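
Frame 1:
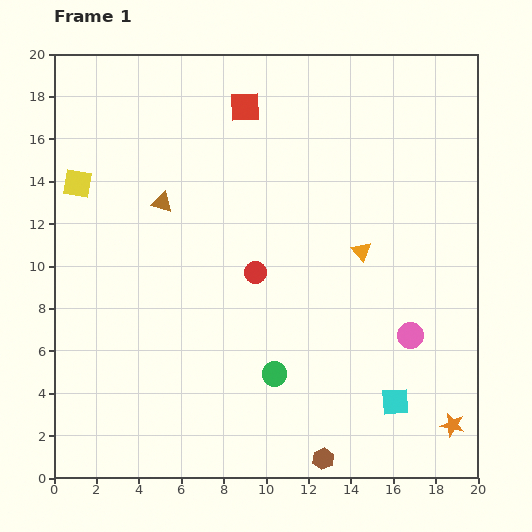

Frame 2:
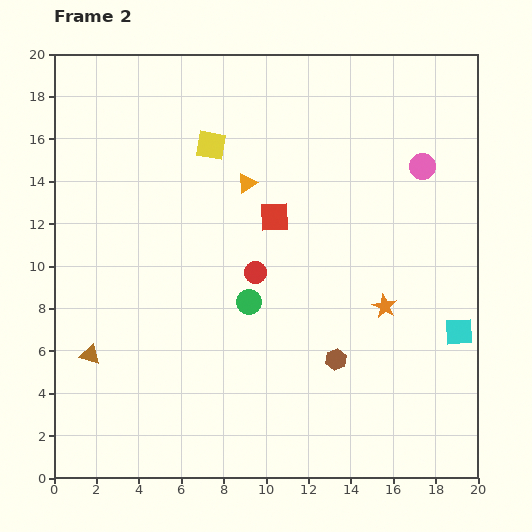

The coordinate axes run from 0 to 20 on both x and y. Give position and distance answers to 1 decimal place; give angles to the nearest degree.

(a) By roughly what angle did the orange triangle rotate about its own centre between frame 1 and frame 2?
38° clockwise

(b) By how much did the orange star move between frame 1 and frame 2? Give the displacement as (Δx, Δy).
(-3.2, 5.6)

The orange star was at (18.8, 2.5) in frame 1 and (15.6, 8.1) in frame 2.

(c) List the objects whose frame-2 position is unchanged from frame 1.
the red circle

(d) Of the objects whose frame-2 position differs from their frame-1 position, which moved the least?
the green circle

(moved 3.6)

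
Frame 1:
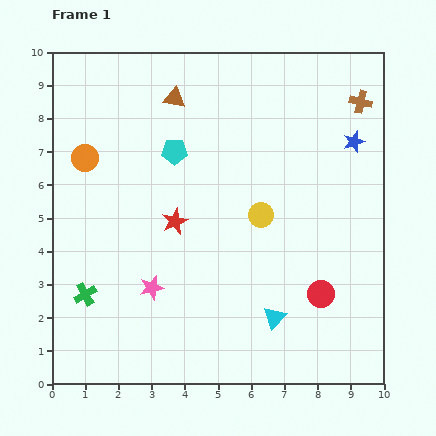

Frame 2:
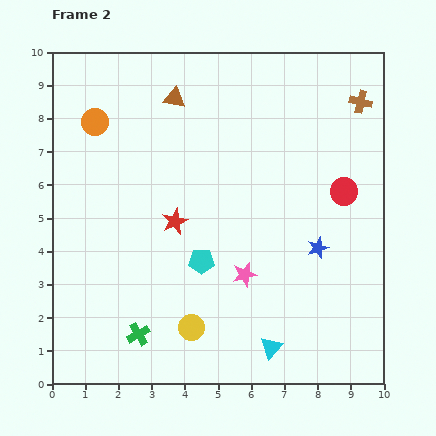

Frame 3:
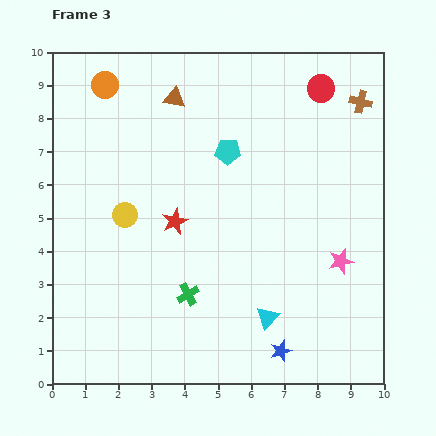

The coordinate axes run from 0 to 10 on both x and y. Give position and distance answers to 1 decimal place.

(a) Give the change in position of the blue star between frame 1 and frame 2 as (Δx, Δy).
(-1.1, -3.2)

The blue star was at (9.1, 7.3) in frame 1 and (8.0, 4.1) in frame 2.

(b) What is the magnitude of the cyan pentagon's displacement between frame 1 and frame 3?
1.6

The cyan pentagon moved from (3.7, 7.0) to (5.3, 7.0), a distance of √(1.6² + 0.0²) ≈ 1.6.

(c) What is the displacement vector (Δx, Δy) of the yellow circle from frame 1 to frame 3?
(-4.1, 0.0)

The yellow circle was at (6.3, 5.1) in frame 1 and (2.2, 5.1) in frame 3.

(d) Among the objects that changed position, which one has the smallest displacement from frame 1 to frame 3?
the cyan triangle

(moved 0.2)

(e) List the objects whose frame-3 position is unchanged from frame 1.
the red star, the brown cross, the brown triangle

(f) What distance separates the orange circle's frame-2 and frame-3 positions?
1.1

The orange circle moved from (1.3, 7.9) to (1.6, 9.0), a distance of √(0.3² + 1.1²) ≈ 1.1.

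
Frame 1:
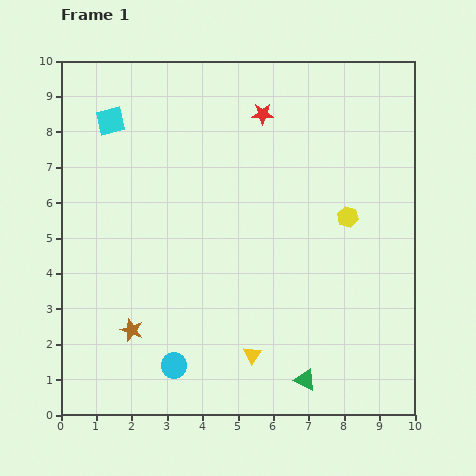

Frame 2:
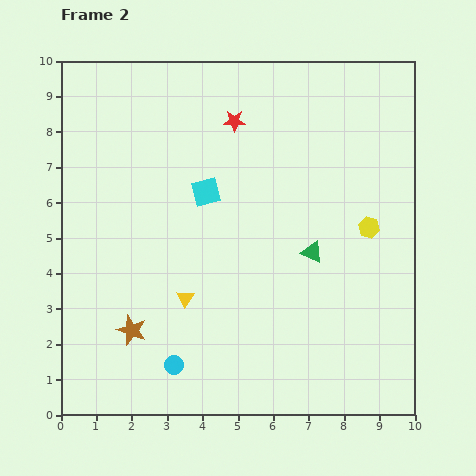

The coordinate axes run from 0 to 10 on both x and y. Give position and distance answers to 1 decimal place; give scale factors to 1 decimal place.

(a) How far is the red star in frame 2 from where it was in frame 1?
0.8

The red star moved from (5.7, 8.5) to (4.9, 8.3), a distance of √(0.8² + 0.2²) ≈ 0.8.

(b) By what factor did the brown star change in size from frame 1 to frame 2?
1.3×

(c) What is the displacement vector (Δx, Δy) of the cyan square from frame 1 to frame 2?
(2.7, -2.0)

The cyan square was at (1.4, 8.3) in frame 1 and (4.1, 6.3) in frame 2.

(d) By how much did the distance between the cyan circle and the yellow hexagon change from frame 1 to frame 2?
+0.2

Distance in frame 1: 6.5. Distance in frame 2: 6.7.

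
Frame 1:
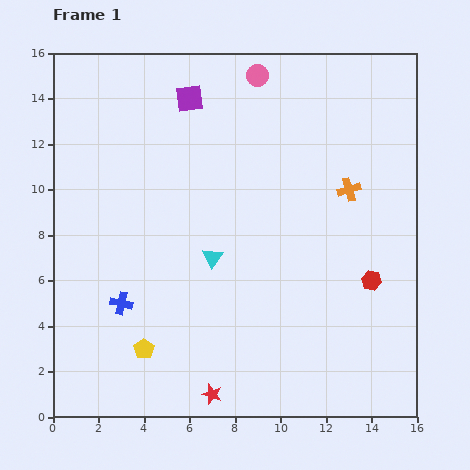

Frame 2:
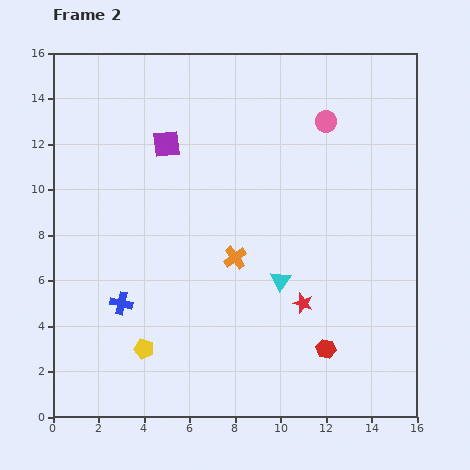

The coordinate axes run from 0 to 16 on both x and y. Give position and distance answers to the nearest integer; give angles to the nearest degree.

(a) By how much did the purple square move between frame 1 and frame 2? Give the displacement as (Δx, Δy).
(-1, -2)

The purple square was at (6, 14) in frame 1 and (5, 12) in frame 2.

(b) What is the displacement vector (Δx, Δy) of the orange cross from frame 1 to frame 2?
(-5, -3)

The orange cross was at (13, 10) in frame 1 and (8, 7) in frame 2.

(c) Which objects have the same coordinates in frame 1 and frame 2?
the blue cross, the yellow pentagon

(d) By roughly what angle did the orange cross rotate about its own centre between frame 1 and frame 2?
20° counter-clockwise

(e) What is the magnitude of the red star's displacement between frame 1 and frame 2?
6

The red star moved from (7, 1) to (11, 5), a distance of √(4² + 4²) ≈ 6.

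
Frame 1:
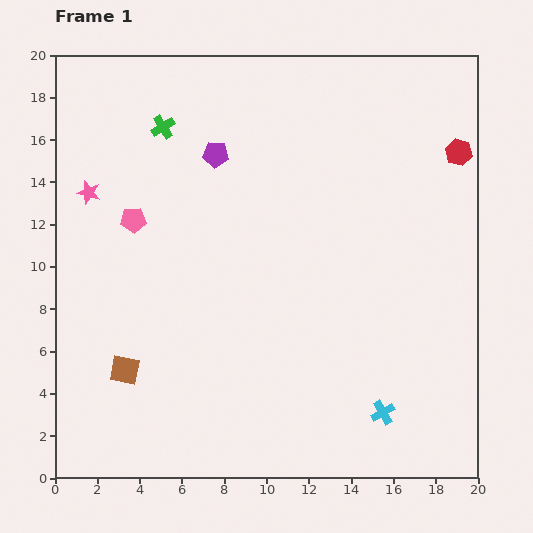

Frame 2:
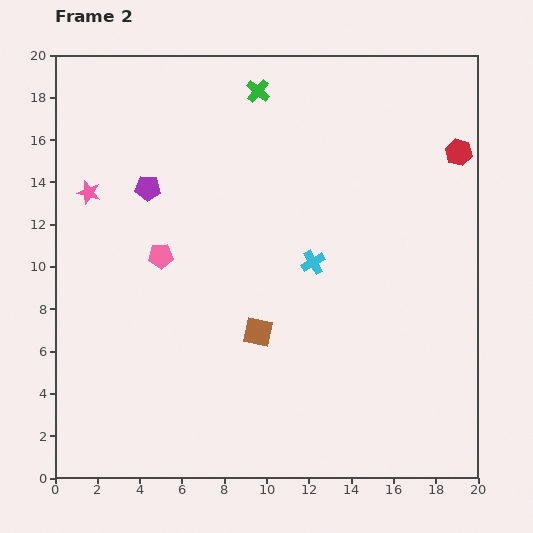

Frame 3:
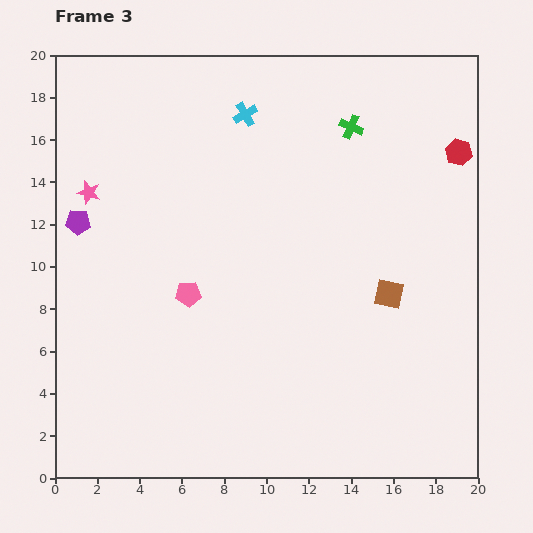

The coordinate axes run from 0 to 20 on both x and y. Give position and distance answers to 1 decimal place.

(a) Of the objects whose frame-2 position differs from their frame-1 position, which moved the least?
the pink pentagon

(moved 2.1)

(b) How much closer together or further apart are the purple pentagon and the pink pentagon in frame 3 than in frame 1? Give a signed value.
+1.2

Distance in frame 1: 5.0. Distance in frame 3: 6.2.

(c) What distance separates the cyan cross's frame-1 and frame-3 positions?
15.5

The cyan cross moved from (15.5, 3.1) to (9.0, 17.2), a distance of √(6.5² + 14.1²) ≈ 15.5.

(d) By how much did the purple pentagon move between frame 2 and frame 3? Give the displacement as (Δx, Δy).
(-3.3, -1.6)

The purple pentagon was at (4.4, 13.7) in frame 2 and (1.1, 12.1) in frame 3.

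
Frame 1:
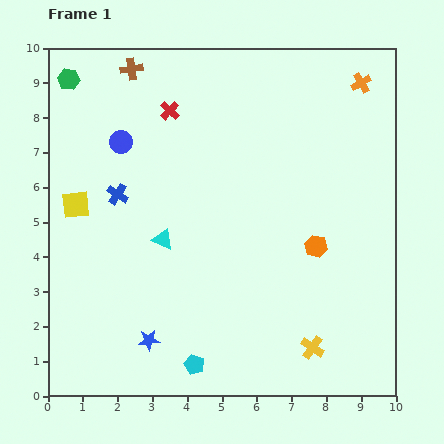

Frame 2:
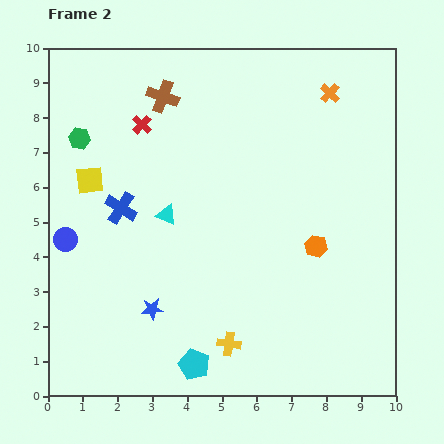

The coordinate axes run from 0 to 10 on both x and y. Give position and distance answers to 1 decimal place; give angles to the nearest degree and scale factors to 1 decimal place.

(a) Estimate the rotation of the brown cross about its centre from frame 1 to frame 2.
28° clockwise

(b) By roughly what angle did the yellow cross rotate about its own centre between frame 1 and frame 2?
26° counter-clockwise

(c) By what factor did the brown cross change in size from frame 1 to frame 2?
1.5×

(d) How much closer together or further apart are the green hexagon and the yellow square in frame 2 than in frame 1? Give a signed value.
-2.4

Distance in frame 1: 3.6. Distance in frame 2: 1.2.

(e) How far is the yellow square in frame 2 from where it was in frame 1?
0.8

The yellow square moved from (0.8, 5.5) to (1.2, 6.2), a distance of √(0.4² + 0.7²) ≈ 0.8.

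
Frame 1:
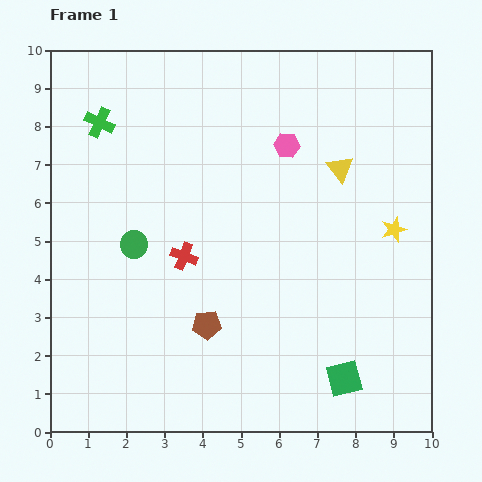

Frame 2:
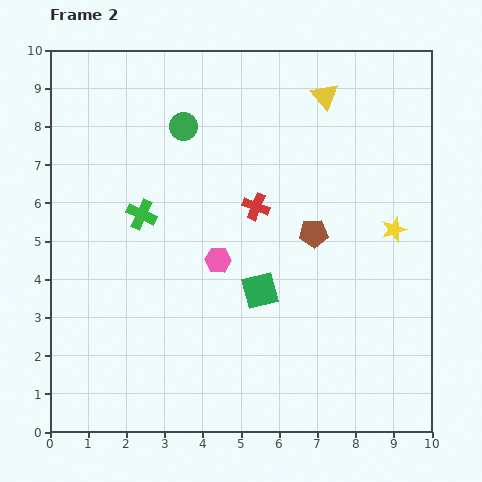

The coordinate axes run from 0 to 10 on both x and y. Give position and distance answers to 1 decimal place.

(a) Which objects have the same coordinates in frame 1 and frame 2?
the yellow star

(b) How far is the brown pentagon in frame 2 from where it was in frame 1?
3.7

The brown pentagon moved from (4.1, 2.8) to (6.9, 5.2), a distance of √(2.8² + 2.4²) ≈ 3.7.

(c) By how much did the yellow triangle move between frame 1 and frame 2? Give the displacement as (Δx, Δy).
(-0.4, 1.9)

The yellow triangle was at (7.6, 6.9) in frame 1 and (7.2, 8.8) in frame 2.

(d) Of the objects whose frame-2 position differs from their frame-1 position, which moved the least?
the yellow triangle

(moved 1.9)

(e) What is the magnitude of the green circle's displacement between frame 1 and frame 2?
3.4

The green circle moved from (2.2, 4.9) to (3.5, 8.0), a distance of √(1.3² + 3.1²) ≈ 3.4.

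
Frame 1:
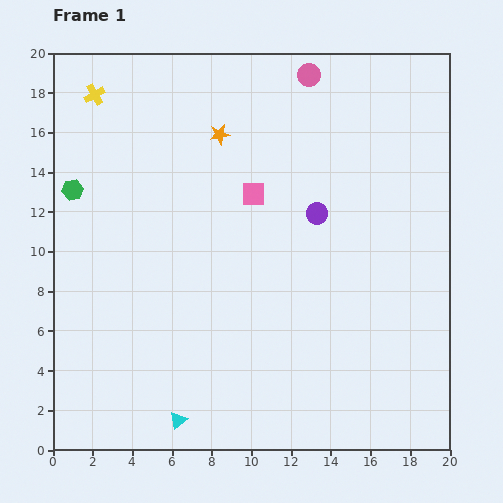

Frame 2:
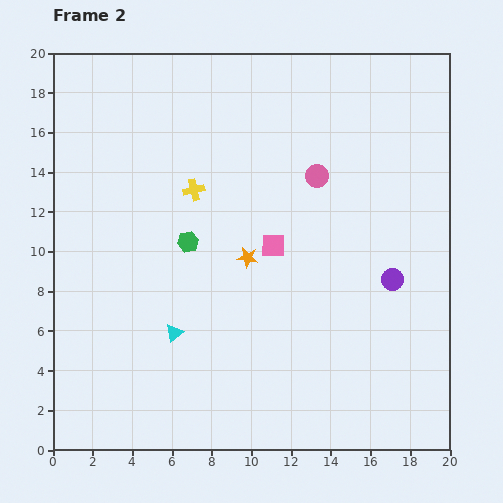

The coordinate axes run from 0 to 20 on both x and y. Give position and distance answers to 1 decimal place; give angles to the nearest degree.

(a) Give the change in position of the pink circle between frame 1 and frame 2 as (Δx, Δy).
(0.4, -5.1)

The pink circle was at (12.9, 18.9) in frame 1 and (13.3, 13.8) in frame 2.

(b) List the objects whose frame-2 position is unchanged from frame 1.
none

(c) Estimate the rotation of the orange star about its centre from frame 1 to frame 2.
18° clockwise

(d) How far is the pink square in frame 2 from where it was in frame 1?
2.8

The pink square moved from (10.1, 12.9) to (11.1, 10.3), a distance of √(1.0² + 2.6²) ≈ 2.8.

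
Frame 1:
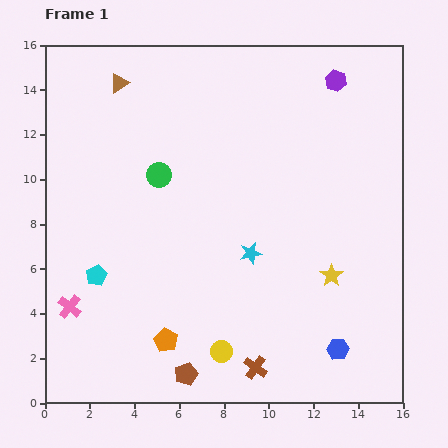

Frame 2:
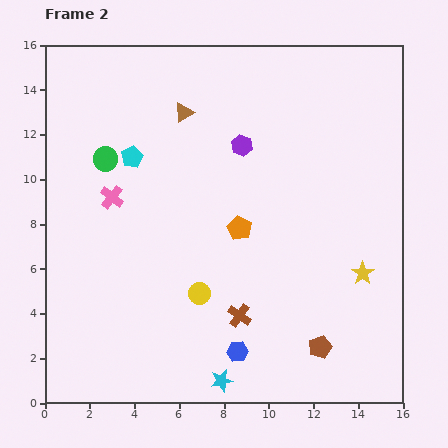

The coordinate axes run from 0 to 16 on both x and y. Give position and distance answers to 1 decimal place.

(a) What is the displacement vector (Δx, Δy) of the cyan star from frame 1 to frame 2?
(-1.3, -5.7)

The cyan star was at (9.2, 6.7) in frame 1 and (7.9, 1.0) in frame 2.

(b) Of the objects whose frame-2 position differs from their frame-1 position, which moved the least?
the yellow star

(moved 1.4)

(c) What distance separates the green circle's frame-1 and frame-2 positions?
2.5

The green circle moved from (5.1, 10.2) to (2.7, 10.9), a distance of √(2.4² + 0.7²) ≈ 2.5.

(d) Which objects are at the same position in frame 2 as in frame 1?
none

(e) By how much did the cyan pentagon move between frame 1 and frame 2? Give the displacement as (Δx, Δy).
(1.6, 5.3)

The cyan pentagon was at (2.3, 5.7) in frame 1 and (3.9, 11.0) in frame 2.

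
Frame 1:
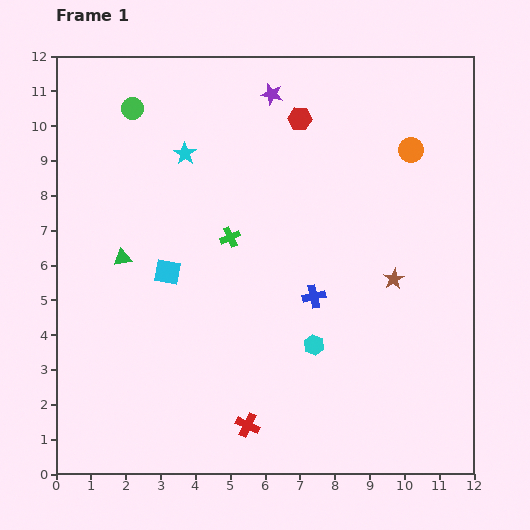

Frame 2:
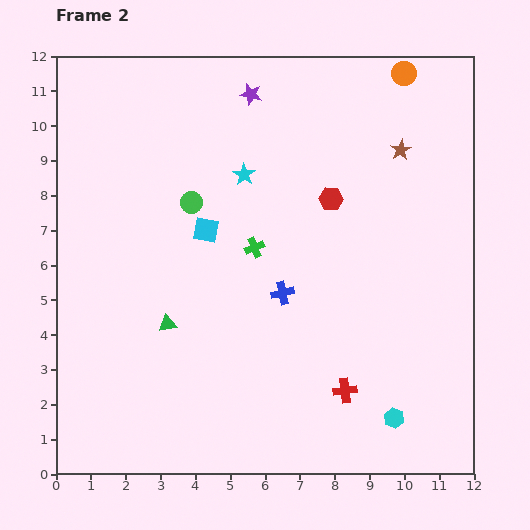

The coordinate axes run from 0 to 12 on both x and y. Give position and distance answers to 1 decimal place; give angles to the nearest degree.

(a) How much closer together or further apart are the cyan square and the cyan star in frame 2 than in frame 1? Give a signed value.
-1.5

Distance in frame 1: 3.4. Distance in frame 2: 1.9.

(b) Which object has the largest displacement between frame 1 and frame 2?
the brown star

(moved 3.7; next 3.2)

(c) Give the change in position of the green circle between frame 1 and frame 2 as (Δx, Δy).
(1.7, -2.7)

The green circle was at (2.2, 10.5) in frame 1 and (3.9, 7.8) in frame 2.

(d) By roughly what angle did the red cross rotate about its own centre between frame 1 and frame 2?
32° counter-clockwise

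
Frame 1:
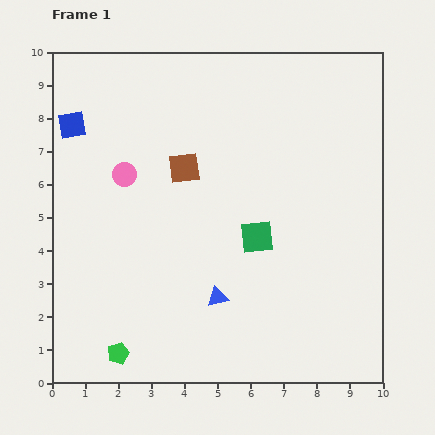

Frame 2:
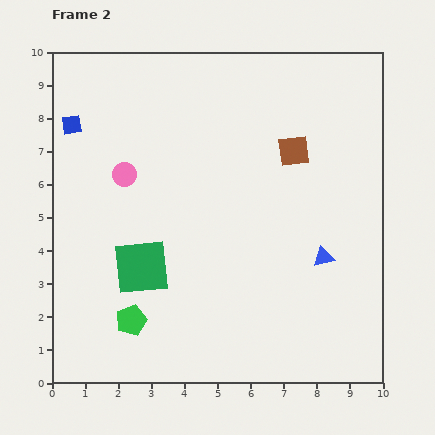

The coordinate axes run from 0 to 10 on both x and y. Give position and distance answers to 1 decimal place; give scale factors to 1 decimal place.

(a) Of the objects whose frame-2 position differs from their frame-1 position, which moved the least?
the green pentagon

(moved 1.1)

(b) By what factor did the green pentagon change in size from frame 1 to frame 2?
1.4×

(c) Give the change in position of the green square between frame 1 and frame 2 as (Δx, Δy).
(-3.5, -0.9)

The green square was at (6.2, 4.4) in frame 1 and (2.7, 3.5) in frame 2.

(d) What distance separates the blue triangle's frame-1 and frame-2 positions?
3.4

The blue triangle moved from (5.0, 2.6) to (8.2, 3.8), a distance of √(3.2² + 1.2²) ≈ 3.4.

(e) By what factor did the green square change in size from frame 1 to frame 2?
1.7×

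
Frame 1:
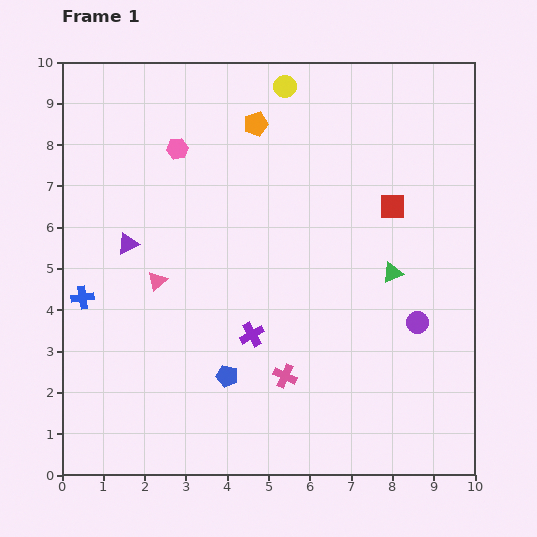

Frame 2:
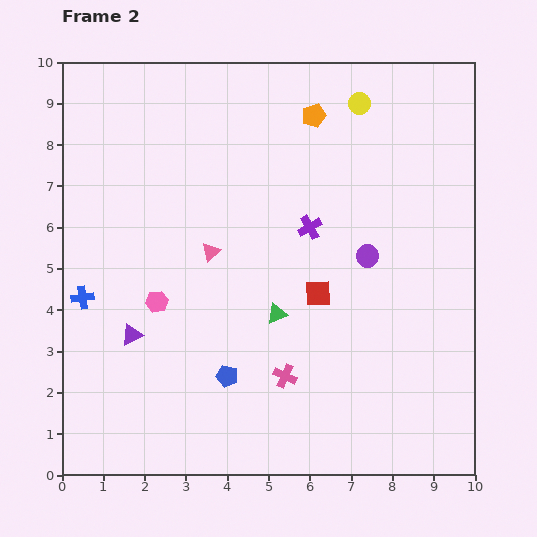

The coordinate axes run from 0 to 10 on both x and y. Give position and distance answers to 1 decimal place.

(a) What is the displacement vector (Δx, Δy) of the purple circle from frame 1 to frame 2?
(-1.2, 1.6)

The purple circle was at (8.6, 3.7) in frame 1 and (7.4, 5.3) in frame 2.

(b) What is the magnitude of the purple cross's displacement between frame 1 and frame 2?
3.0

The purple cross moved from (4.6, 3.4) to (6.0, 6.0), a distance of √(1.4² + 2.6²) ≈ 3.0.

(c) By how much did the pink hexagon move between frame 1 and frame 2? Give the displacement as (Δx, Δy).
(-0.5, -3.7)

The pink hexagon was at (2.8, 7.9) in frame 1 and (2.3, 4.2) in frame 2.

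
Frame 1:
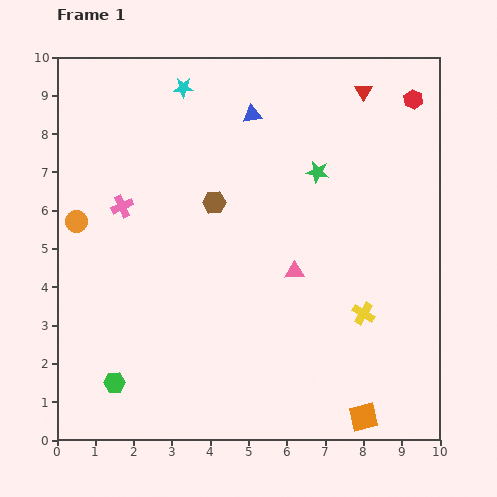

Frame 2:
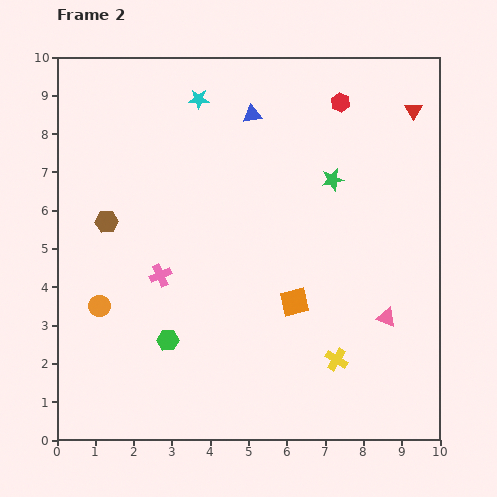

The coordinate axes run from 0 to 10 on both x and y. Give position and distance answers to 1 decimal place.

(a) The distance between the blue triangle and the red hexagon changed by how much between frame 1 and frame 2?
-1.9

Distance in frame 1: 4.2. Distance in frame 2: 2.3.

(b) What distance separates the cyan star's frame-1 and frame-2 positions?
0.5

The cyan star moved from (3.3, 9.2) to (3.7, 8.9), a distance of √(0.4² + 0.3²) ≈ 0.5.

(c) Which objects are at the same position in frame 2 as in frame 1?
the blue triangle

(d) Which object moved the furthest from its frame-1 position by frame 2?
the orange square

(moved 3.5; next 2.8)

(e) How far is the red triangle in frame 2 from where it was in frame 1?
1.4

The red triangle moved from (8.0, 9.1) to (9.3, 8.6), a distance of √(1.3² + 0.5²) ≈ 1.4.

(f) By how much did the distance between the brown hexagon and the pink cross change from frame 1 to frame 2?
-0.4

Distance in frame 1: 2.4. Distance in frame 2: 2.0.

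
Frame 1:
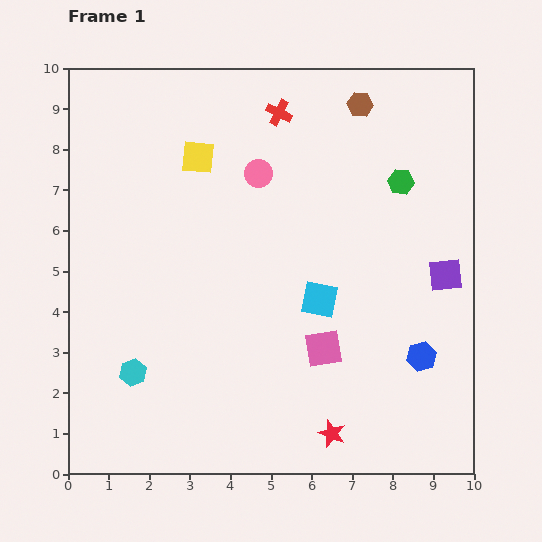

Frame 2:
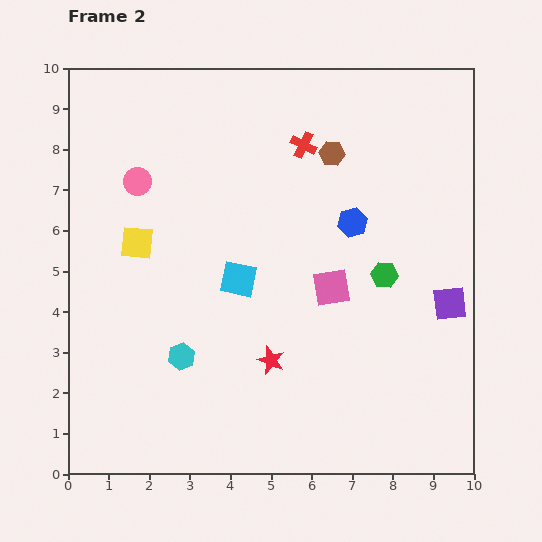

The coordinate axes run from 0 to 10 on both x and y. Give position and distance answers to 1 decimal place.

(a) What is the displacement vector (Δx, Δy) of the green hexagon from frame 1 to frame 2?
(-0.4, -2.3)

The green hexagon was at (8.2, 7.2) in frame 1 and (7.8, 4.9) in frame 2.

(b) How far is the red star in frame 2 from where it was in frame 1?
2.3

The red star moved from (6.5, 1.0) to (5.0, 2.8), a distance of √(1.5² + 1.8²) ≈ 2.3.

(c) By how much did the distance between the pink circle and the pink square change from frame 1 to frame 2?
+0.9

Distance in frame 1: 4.6. Distance in frame 2: 5.5.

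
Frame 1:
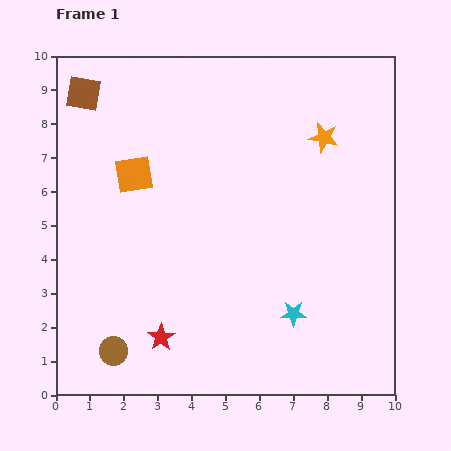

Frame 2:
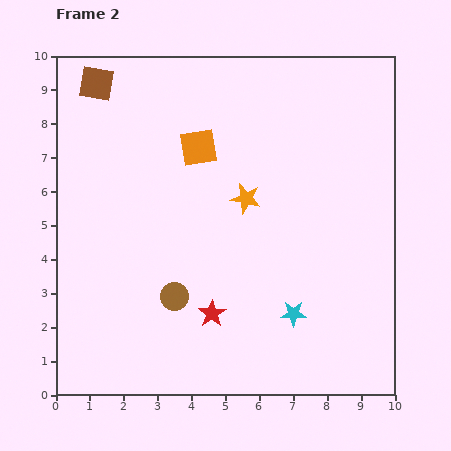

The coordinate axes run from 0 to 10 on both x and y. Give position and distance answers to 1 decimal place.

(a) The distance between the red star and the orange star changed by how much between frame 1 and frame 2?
-4.1

Distance in frame 1: 7.6. Distance in frame 2: 3.5.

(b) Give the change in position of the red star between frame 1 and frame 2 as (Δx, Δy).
(1.5, 0.7)

The red star was at (3.1, 1.7) in frame 1 and (4.6, 2.4) in frame 2.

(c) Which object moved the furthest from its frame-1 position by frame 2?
the orange star

(moved 2.9; next 2.4)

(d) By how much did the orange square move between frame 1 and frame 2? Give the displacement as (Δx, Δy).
(1.9, 0.8)

The orange square was at (2.3, 6.5) in frame 1 and (4.2, 7.3) in frame 2.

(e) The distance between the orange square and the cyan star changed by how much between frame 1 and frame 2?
-0.6

Distance in frame 1: 6.2. Distance in frame 2: 5.6.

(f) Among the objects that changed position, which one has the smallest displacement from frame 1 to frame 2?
the brown square

(moved 0.5)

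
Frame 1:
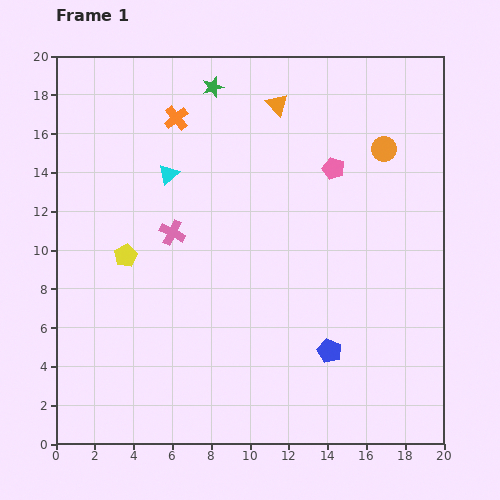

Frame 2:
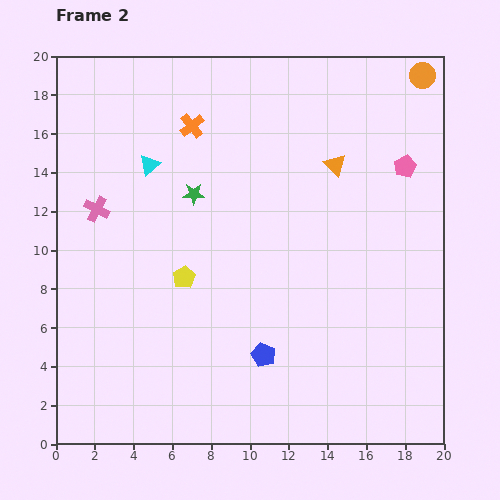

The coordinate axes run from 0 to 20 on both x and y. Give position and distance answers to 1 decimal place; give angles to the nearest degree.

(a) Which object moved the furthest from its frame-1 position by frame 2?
the green star

(moved 5.6; next 4.3)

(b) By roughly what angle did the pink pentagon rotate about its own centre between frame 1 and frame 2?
25° clockwise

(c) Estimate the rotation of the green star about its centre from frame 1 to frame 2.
18° clockwise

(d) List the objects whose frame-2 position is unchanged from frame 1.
none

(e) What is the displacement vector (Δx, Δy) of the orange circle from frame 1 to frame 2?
(2.0, 3.8)

The orange circle was at (16.9, 15.2) in frame 1 and (18.9, 19.0) in frame 2.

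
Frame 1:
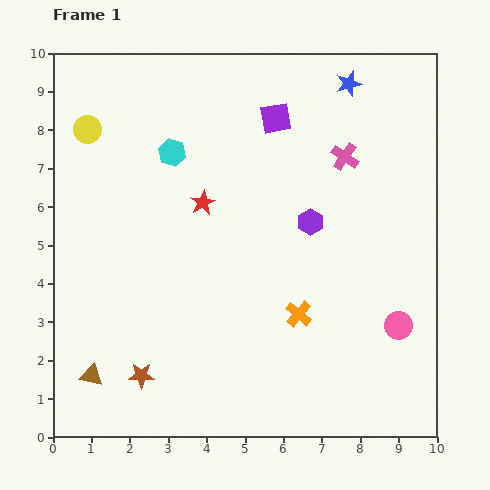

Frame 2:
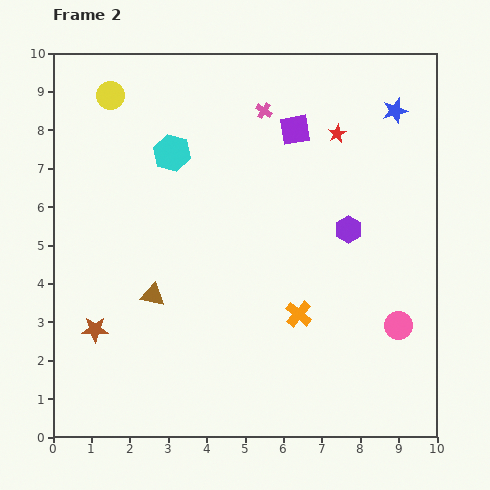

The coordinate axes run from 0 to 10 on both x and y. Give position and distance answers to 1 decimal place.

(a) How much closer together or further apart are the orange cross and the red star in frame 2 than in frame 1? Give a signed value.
+1.0

Distance in frame 1: 3.8. Distance in frame 2: 4.8.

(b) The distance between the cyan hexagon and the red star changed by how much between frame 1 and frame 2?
+2.8

Distance in frame 1: 1.5. Distance in frame 2: 4.3.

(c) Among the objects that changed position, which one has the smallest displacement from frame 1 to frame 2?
the purple square

(moved 0.6)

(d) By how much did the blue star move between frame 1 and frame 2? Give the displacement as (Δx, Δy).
(1.2, -0.7)

The blue star was at (7.7, 9.2) in frame 1 and (8.9, 8.5) in frame 2.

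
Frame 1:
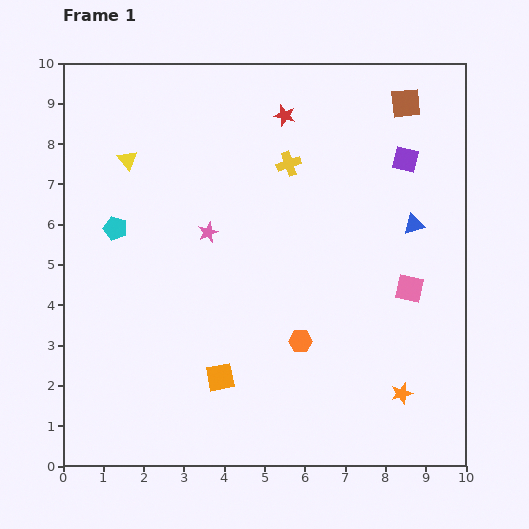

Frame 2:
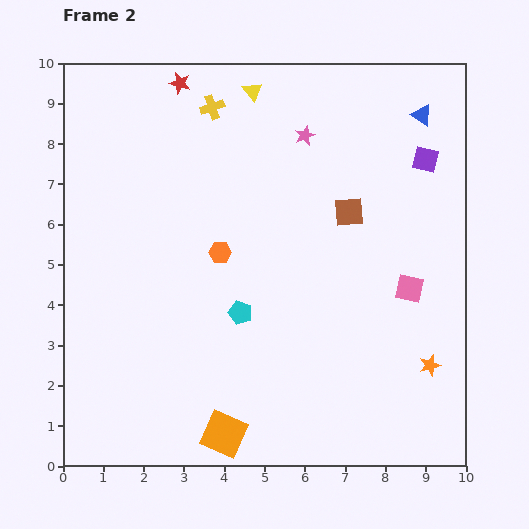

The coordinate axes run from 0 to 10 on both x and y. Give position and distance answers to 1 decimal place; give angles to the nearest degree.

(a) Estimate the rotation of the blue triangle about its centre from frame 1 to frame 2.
50° clockwise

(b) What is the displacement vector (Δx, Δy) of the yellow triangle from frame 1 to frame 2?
(3.1, 1.7)

The yellow triangle was at (1.6, 7.6) in frame 1 and (4.7, 9.3) in frame 2.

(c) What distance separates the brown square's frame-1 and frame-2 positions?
3.0

The brown square moved from (8.5, 9.0) to (7.1, 6.3), a distance of √(1.4² + 2.7²) ≈ 3.0.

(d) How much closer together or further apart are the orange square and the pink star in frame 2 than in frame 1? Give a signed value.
+4.1

Distance in frame 1: 3.6. Distance in frame 2: 7.7.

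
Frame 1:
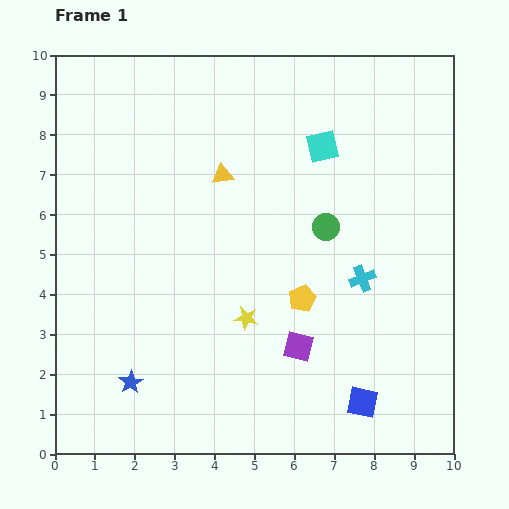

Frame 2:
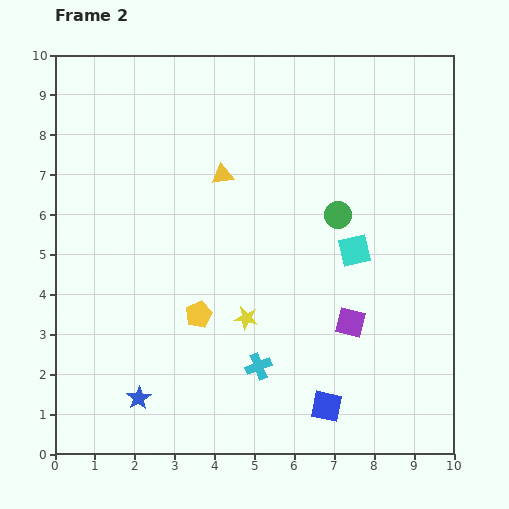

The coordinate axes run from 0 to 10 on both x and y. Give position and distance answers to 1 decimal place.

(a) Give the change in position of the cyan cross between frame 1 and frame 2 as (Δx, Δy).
(-2.6, -2.2)

The cyan cross was at (7.7, 4.4) in frame 1 and (5.1, 2.2) in frame 2.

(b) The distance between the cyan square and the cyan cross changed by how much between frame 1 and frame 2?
+0.4

Distance in frame 1: 3.4. Distance in frame 2: 3.8.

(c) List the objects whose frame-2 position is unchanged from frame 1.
the yellow triangle, the yellow star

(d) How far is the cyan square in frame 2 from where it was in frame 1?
2.7

The cyan square moved from (6.7, 7.7) to (7.5, 5.1), a distance of √(0.8² + 2.6²) ≈ 2.7.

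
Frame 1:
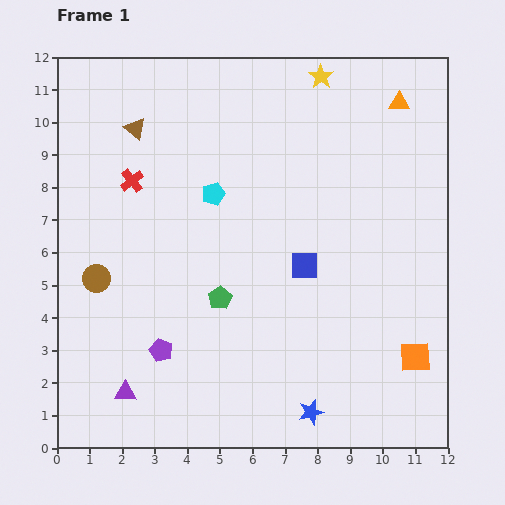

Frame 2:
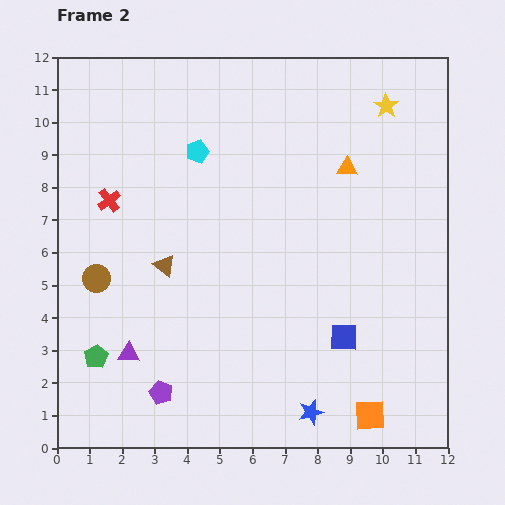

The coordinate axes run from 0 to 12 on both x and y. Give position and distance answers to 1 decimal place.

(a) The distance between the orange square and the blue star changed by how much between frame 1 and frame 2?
-1.8

Distance in frame 1: 3.6. Distance in frame 2: 1.8.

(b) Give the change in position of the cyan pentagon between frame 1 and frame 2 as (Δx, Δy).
(-0.5, 1.3)

The cyan pentagon was at (4.8, 7.8) in frame 1 and (4.3, 9.1) in frame 2.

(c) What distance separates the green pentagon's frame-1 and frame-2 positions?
4.2

The green pentagon moved from (5.0, 4.6) to (1.2, 2.8), a distance of √(3.8² + 1.8²) ≈ 4.2.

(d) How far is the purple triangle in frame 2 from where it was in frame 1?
1.2

The purple triangle moved from (2.1, 1.7) to (2.2, 2.9), a distance of √(0.1² + 1.2²) ≈ 1.2.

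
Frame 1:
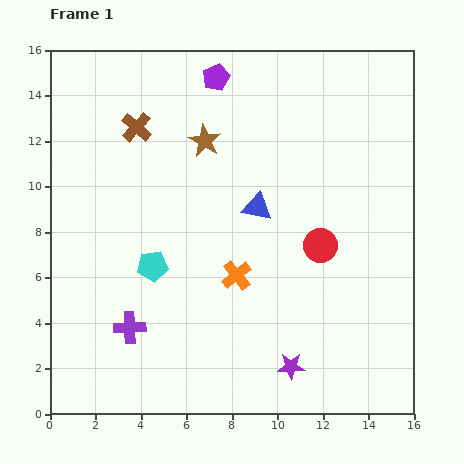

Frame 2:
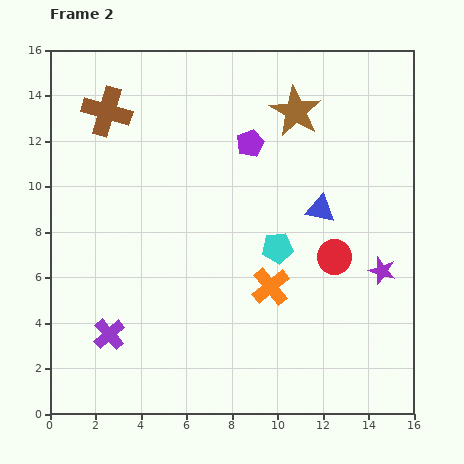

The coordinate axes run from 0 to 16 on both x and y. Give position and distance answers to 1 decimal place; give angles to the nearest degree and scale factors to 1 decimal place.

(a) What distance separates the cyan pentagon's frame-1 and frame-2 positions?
5.6

The cyan pentagon moved from (4.5, 6.5) to (10.0, 7.3), a distance of √(5.5² + 0.8²) ≈ 5.6.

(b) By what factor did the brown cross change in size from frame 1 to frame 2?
1.6×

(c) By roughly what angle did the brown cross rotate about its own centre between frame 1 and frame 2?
25° counter-clockwise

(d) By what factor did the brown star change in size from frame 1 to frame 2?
1.6×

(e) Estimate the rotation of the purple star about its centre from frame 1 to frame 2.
19° clockwise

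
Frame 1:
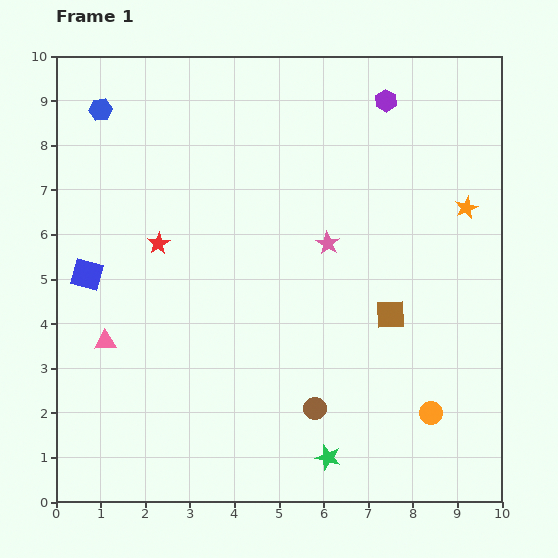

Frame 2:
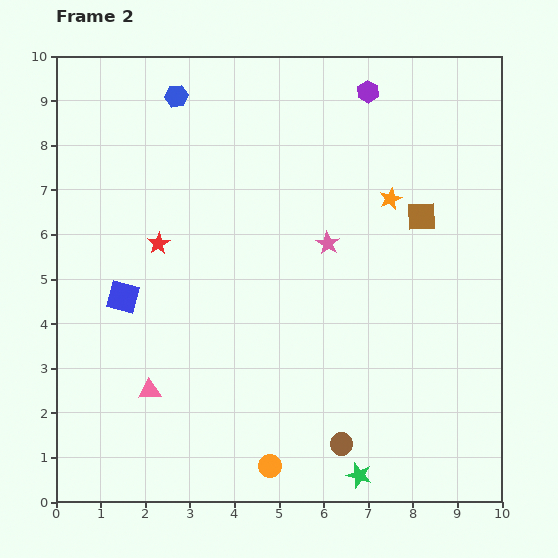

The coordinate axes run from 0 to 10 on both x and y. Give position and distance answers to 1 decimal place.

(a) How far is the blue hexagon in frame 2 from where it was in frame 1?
1.7

The blue hexagon moved from (1.0, 8.8) to (2.7, 9.1), a distance of √(1.7² + 0.3²) ≈ 1.7.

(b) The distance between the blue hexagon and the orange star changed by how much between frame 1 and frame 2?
-3.2

Distance in frame 1: 8.5. Distance in frame 2: 5.3.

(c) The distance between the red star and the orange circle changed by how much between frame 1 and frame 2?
-1.6

Distance in frame 1: 7.2. Distance in frame 2: 5.6.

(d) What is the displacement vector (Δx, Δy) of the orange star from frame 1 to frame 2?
(-1.7, 0.2)

The orange star was at (9.2, 6.6) in frame 1 and (7.5, 6.8) in frame 2.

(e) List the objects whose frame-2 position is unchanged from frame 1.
the pink star, the red star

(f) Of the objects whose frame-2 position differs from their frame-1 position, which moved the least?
the purple hexagon

(moved 0.4)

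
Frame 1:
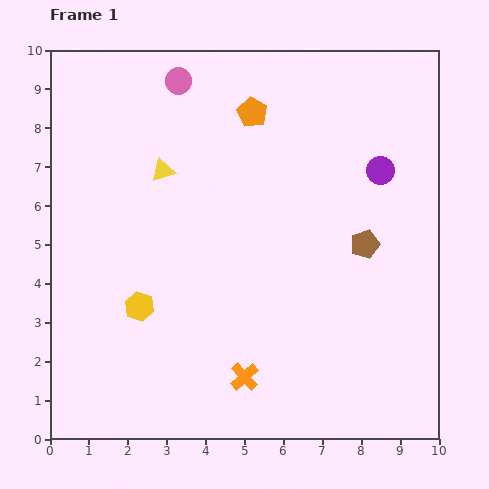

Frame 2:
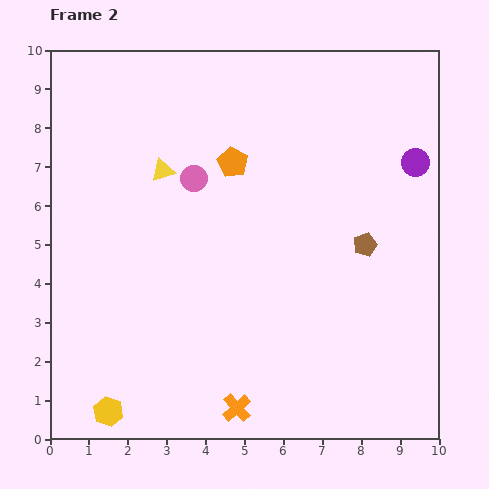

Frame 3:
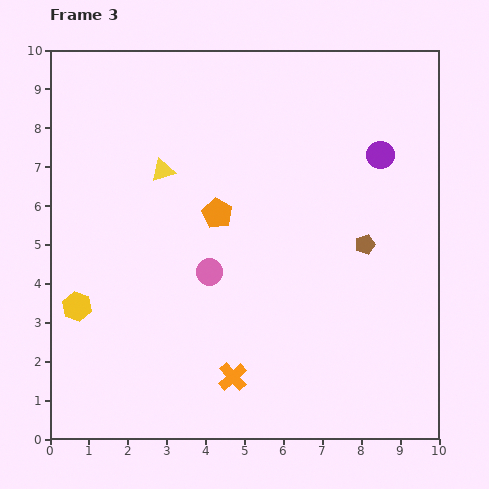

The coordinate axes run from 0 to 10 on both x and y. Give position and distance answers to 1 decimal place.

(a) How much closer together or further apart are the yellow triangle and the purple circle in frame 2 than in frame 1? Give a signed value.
+0.9

Distance in frame 1: 5.6. Distance in frame 2: 6.5.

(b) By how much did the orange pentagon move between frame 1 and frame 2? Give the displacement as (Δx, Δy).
(-0.5, -1.3)

The orange pentagon was at (5.2, 8.4) in frame 1 and (4.7, 7.1) in frame 2.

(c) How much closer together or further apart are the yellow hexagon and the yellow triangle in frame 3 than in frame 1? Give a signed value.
+0.5

Distance in frame 1: 3.6. Distance in frame 3: 4.1.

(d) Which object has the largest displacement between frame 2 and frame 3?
the yellow hexagon

(moved 2.8; next 2.4)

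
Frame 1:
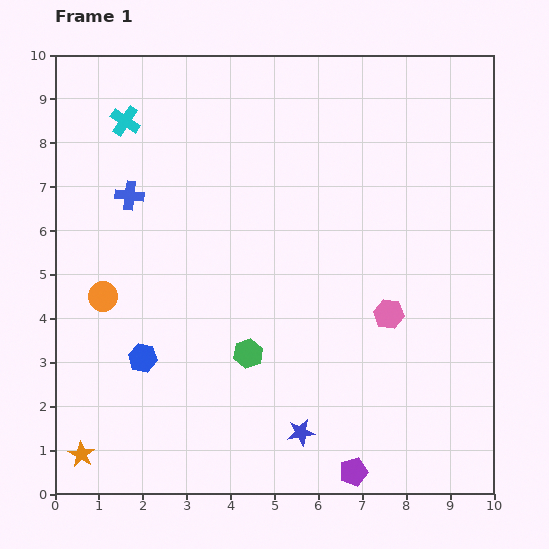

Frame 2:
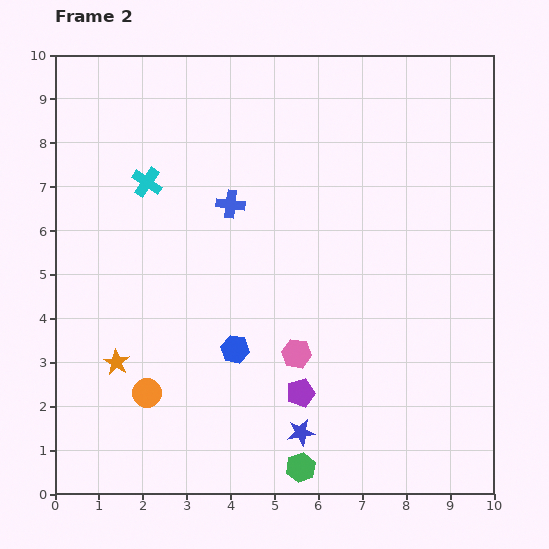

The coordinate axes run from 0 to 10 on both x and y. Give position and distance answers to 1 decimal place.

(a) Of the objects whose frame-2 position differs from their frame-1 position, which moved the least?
the cyan cross

(moved 1.5)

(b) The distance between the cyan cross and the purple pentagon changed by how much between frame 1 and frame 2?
-3.6

Distance in frame 1: 9.5. Distance in frame 2: 5.9.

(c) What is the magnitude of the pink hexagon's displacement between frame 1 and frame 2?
2.3

The pink hexagon moved from (7.6, 4.1) to (5.5, 3.2), a distance of √(2.1² + 0.9²) ≈ 2.3.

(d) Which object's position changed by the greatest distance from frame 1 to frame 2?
the green hexagon

(moved 2.9; next 2.4)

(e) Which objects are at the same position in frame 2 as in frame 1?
the blue star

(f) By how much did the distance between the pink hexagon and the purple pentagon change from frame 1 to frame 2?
-2.8

Distance in frame 1: 3.7. Distance in frame 2: 0.9.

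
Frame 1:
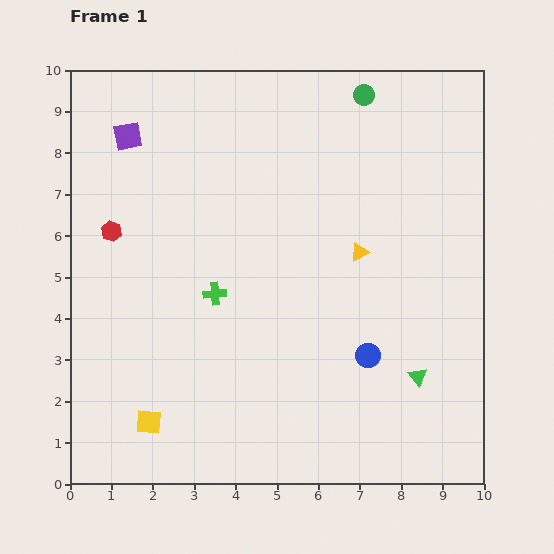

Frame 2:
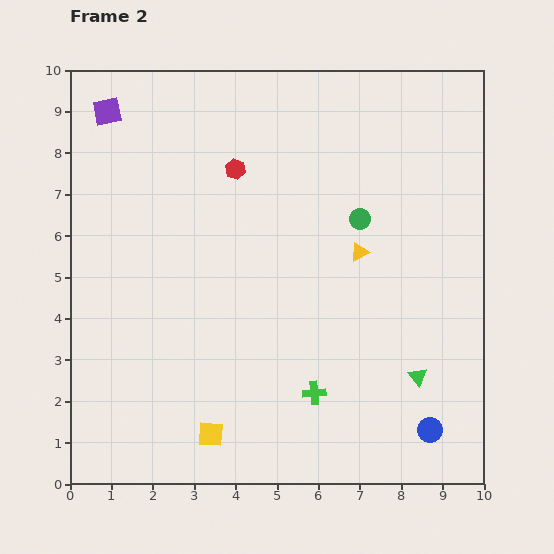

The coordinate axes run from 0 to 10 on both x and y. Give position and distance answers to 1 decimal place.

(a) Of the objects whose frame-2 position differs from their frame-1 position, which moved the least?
the purple square

(moved 0.8)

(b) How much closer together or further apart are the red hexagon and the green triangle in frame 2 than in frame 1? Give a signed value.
-1.5

Distance in frame 1: 8.2. Distance in frame 2: 6.7.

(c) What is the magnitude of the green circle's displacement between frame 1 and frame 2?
3.0

The green circle moved from (7.1, 9.4) to (7.0, 6.4), a distance of √(0.1² + 3.0²) ≈ 3.0.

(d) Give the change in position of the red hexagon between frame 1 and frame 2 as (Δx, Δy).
(3.0, 1.5)

The red hexagon was at (1.0, 6.1) in frame 1 and (4.0, 7.6) in frame 2.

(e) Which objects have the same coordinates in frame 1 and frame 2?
the green triangle, the yellow triangle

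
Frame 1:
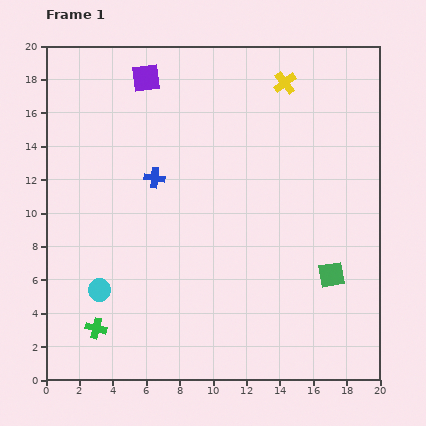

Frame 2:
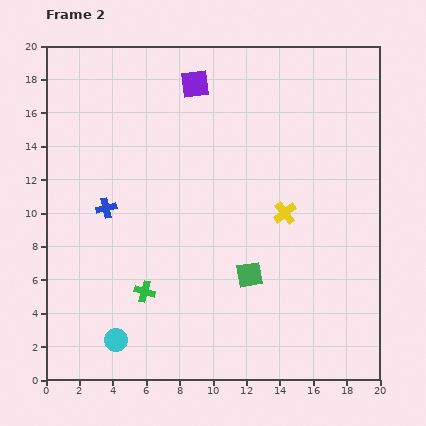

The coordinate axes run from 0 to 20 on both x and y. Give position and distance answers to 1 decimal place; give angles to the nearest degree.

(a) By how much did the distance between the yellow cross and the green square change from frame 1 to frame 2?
-7.5

Distance in frame 1: 11.8. Distance in frame 2: 4.3.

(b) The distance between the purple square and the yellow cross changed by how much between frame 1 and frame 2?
+1.1

Distance in frame 1: 8.3. Distance in frame 2: 9.4.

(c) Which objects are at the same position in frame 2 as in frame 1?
none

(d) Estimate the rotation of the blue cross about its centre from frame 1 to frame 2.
20° counter-clockwise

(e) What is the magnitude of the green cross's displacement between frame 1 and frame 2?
3.6

The green cross moved from (3.0, 3.1) to (5.9, 5.3), a distance of √(2.9² + 2.2²) ≈ 3.6.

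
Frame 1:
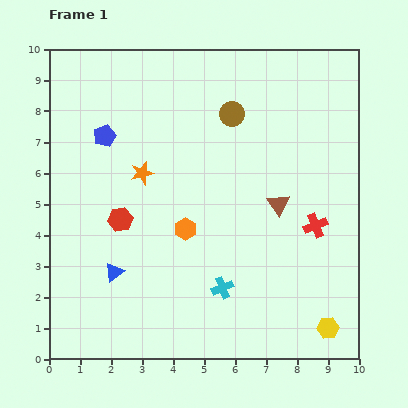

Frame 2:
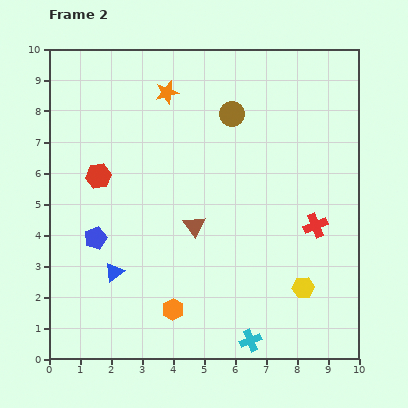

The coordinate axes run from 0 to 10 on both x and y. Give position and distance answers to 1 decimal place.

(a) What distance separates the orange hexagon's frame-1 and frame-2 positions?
2.6

The orange hexagon moved from (4.4, 4.2) to (4.0, 1.6), a distance of √(0.4² + 2.6²) ≈ 2.6.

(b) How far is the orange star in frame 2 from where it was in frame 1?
2.7

The orange star moved from (3.0, 6.0) to (3.8, 8.6), a distance of √(0.8² + 2.6²) ≈ 2.7.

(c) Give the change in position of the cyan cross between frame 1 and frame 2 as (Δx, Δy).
(0.9, -1.7)

The cyan cross was at (5.6, 2.3) in frame 1 and (6.5, 0.6) in frame 2.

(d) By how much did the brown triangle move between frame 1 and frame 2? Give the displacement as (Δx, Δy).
(-2.7, -0.7)

The brown triangle was at (7.4, 5.0) in frame 1 and (4.7, 4.3) in frame 2.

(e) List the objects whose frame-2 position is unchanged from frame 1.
the blue triangle, the brown circle, the red cross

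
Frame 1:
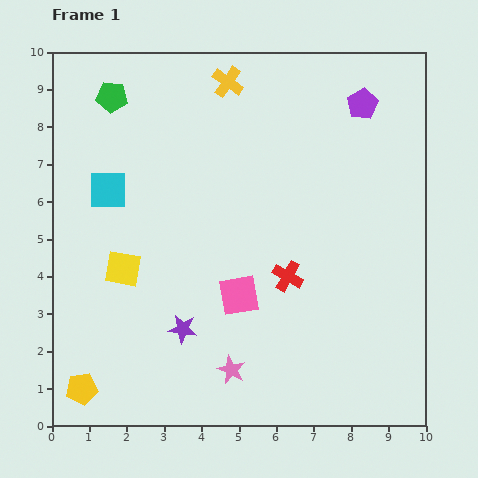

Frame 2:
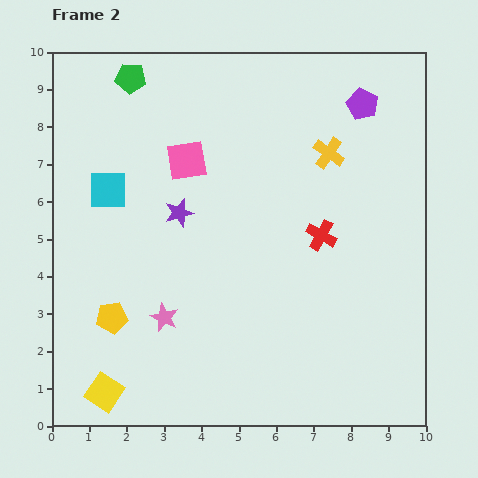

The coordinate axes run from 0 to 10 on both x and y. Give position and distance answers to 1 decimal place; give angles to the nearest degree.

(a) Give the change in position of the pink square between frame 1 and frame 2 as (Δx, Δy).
(-1.4, 3.6)

The pink square was at (5.0, 3.5) in frame 1 and (3.6, 7.1) in frame 2.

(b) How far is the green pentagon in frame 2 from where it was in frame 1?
0.7

The green pentagon moved from (1.6, 8.8) to (2.1, 9.3), a distance of √(0.5² + 0.5²) ≈ 0.7.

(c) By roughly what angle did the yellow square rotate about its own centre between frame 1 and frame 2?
23° clockwise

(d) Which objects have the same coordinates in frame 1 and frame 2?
the purple pentagon, the cyan square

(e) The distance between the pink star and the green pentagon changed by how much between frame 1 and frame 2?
-1.5

Distance in frame 1: 8.0. Distance in frame 2: 6.5.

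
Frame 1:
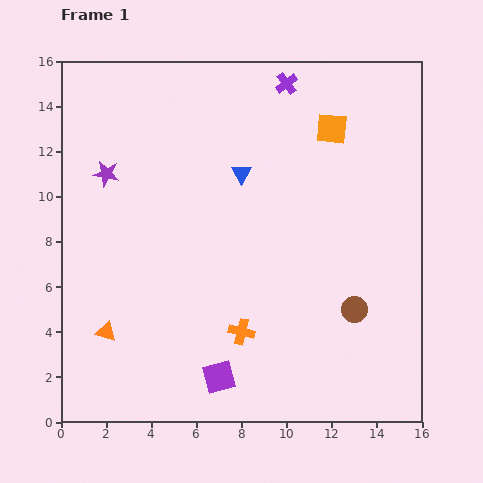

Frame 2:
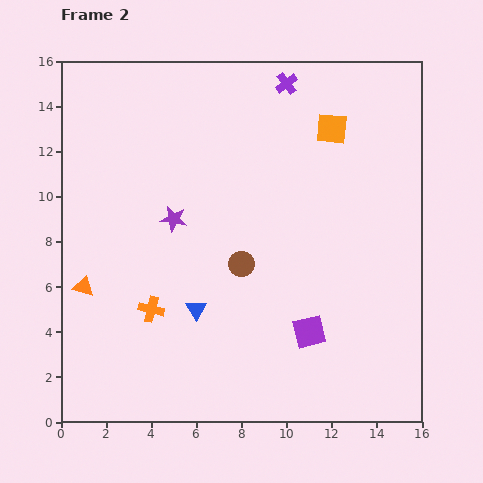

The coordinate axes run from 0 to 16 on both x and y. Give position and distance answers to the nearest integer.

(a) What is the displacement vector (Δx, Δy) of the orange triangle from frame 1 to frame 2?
(-1, 2)

The orange triangle was at (2, 4) in frame 1 and (1, 6) in frame 2.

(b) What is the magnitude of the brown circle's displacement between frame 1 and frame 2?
5

The brown circle moved from (13, 5) to (8, 7), a distance of √(5² + 2²) ≈ 5.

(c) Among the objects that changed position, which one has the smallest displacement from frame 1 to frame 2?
the orange triangle

(moved 2)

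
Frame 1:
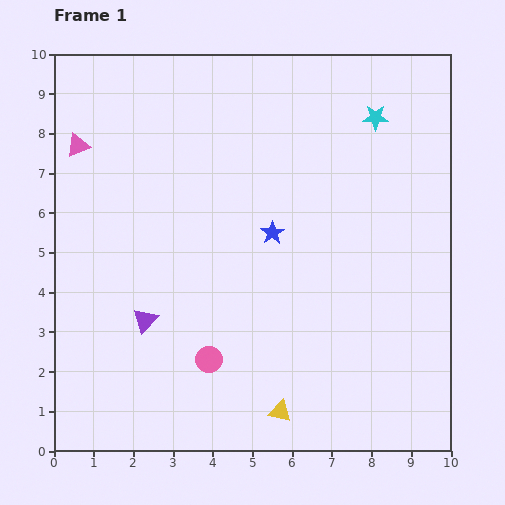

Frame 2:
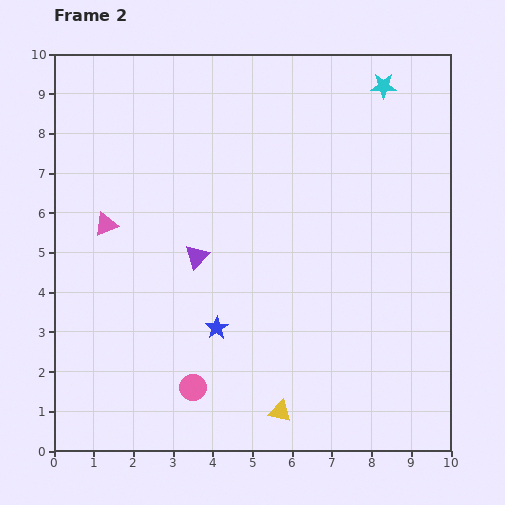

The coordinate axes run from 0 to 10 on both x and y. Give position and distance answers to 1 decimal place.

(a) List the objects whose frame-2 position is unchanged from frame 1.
the yellow triangle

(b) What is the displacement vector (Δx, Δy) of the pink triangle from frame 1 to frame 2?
(0.7, -2.0)

The pink triangle was at (0.6, 7.7) in frame 1 and (1.3, 5.7) in frame 2.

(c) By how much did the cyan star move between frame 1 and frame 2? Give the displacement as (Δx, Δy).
(0.2, 0.8)

The cyan star was at (8.1, 8.4) in frame 1 and (8.3, 9.2) in frame 2.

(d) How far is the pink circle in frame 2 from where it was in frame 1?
0.8

The pink circle moved from (3.9, 2.3) to (3.5, 1.6), a distance of √(0.4² + 0.7²) ≈ 0.8.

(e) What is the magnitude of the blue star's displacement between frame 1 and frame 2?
2.8

The blue star moved from (5.5, 5.5) to (4.1, 3.1), a distance of √(1.4² + 2.4²) ≈ 2.8.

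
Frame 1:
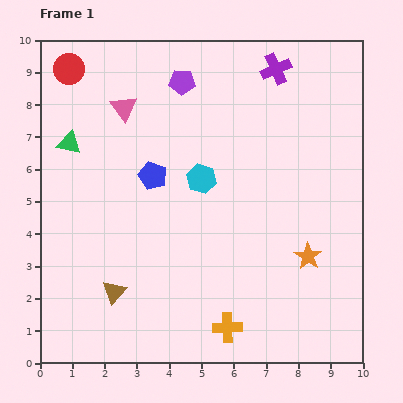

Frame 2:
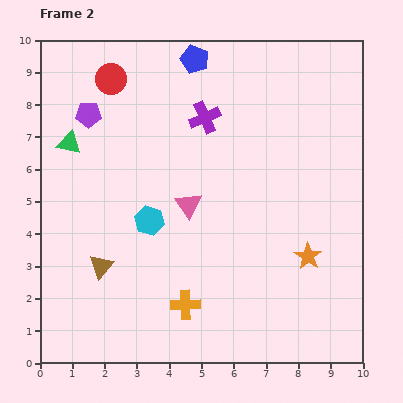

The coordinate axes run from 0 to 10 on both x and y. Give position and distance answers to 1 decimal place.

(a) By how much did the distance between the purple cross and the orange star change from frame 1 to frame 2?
-0.5

Distance in frame 1: 5.9. Distance in frame 2: 5.4.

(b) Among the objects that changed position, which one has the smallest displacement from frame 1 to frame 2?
the brown triangle

(moved 0.9)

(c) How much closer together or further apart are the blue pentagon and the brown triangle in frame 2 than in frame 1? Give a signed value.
+3.2

Distance in frame 1: 3.8. Distance in frame 2: 7.0.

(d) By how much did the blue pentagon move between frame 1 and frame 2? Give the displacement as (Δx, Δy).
(1.3, 3.6)

The blue pentagon was at (3.5, 5.8) in frame 1 and (4.8, 9.4) in frame 2.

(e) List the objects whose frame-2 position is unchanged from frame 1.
the green triangle, the orange star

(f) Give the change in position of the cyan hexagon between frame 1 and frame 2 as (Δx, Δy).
(-1.6, -1.3)

The cyan hexagon was at (5.0, 5.7) in frame 1 and (3.4, 4.4) in frame 2.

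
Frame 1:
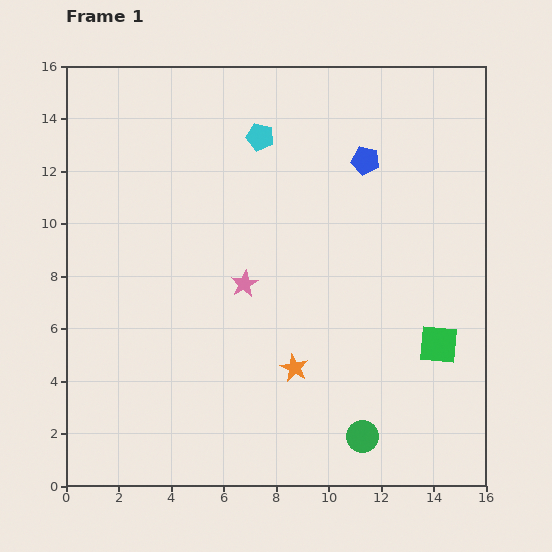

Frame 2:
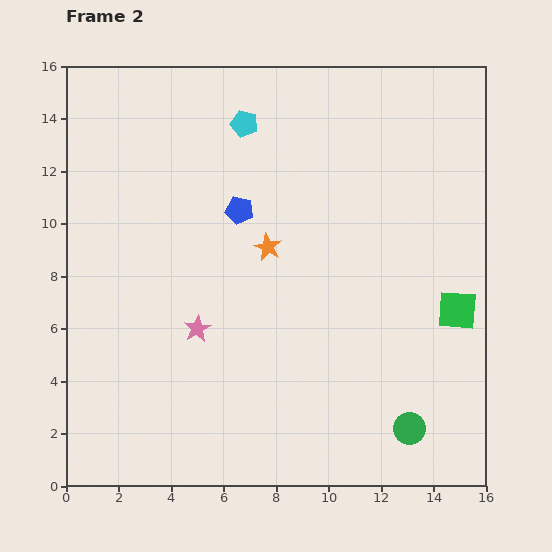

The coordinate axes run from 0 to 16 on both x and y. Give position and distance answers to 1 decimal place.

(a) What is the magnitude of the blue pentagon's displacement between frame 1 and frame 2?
5.2

The blue pentagon moved from (11.4, 12.4) to (6.6, 10.5), a distance of √(4.8² + 1.9²) ≈ 5.2.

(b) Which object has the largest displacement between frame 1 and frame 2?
the blue pentagon

(moved 5.2; next 4.7)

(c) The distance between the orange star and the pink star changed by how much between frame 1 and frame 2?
+0.4

Distance in frame 1: 3.7. Distance in frame 2: 4.1.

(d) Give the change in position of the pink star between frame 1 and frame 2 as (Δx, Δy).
(-1.8, -1.7)

The pink star was at (6.8, 7.7) in frame 1 and (5.0, 6.0) in frame 2.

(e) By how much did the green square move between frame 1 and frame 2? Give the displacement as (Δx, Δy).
(0.7, 1.3)

The green square was at (14.2, 5.4) in frame 1 and (14.9, 6.7) in frame 2.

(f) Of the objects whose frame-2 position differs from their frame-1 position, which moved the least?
the cyan pentagon

(moved 0.8)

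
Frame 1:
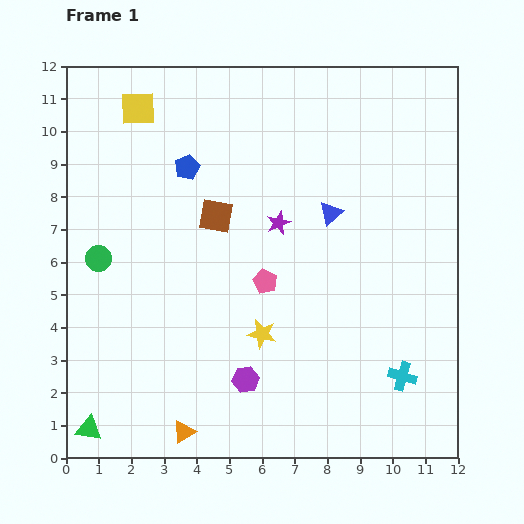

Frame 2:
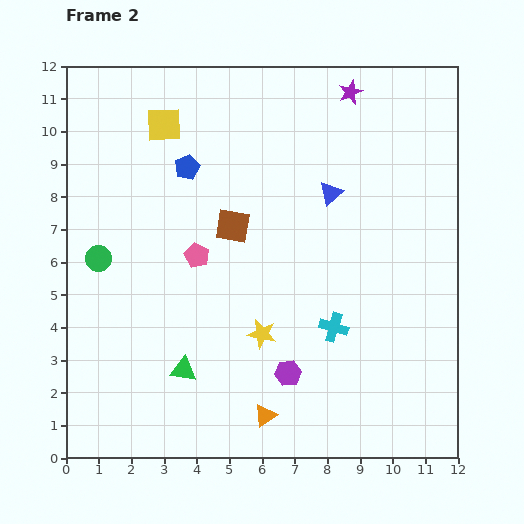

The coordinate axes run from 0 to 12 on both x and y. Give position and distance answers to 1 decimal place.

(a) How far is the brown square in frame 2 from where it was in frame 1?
0.6

The brown square moved from (4.6, 7.4) to (5.1, 7.1), a distance of √(0.5² + 0.3²) ≈ 0.6.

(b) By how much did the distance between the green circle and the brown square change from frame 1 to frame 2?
+0.4

Distance in frame 1: 3.8. Distance in frame 2: 4.2.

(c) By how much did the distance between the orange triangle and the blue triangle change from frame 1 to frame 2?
-1.0

Distance in frame 1: 8.1. Distance in frame 2: 7.1.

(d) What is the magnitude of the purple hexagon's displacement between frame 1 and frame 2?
1.3

The purple hexagon moved from (5.5, 2.4) to (6.8, 2.6), a distance of √(1.3² + 0.2²) ≈ 1.3.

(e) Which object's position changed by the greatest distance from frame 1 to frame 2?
the purple star

(moved 4.6; next 3.4)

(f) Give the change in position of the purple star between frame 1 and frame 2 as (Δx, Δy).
(2.2, 4.0)

The purple star was at (6.5, 7.2) in frame 1 and (8.7, 11.2) in frame 2.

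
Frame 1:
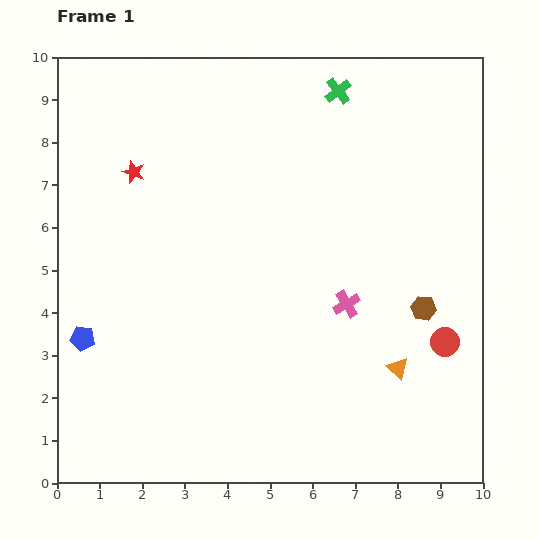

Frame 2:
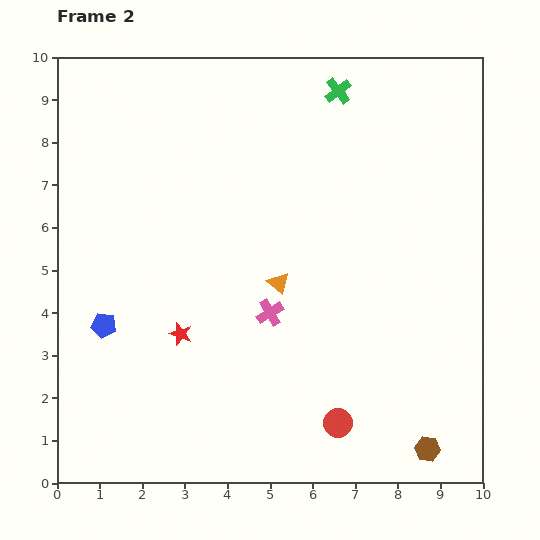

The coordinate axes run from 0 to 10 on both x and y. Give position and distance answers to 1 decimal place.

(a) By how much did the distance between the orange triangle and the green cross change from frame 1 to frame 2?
-1.9

Distance in frame 1: 6.6. Distance in frame 2: 4.7.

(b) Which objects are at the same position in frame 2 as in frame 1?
the green cross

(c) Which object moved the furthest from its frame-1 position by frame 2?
the red star

(moved 4.0; next 3.4)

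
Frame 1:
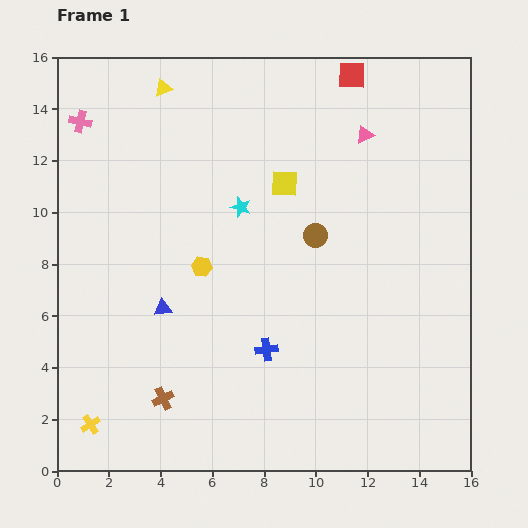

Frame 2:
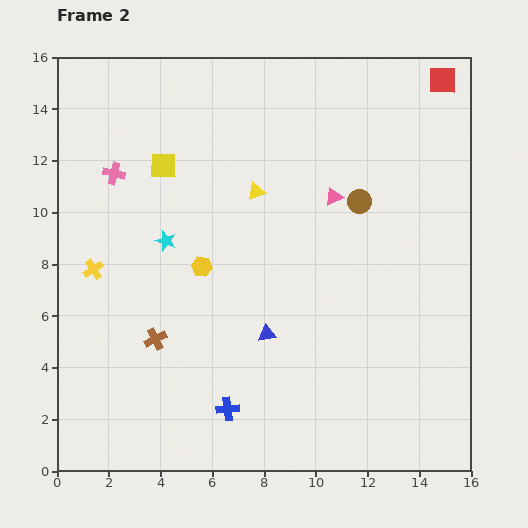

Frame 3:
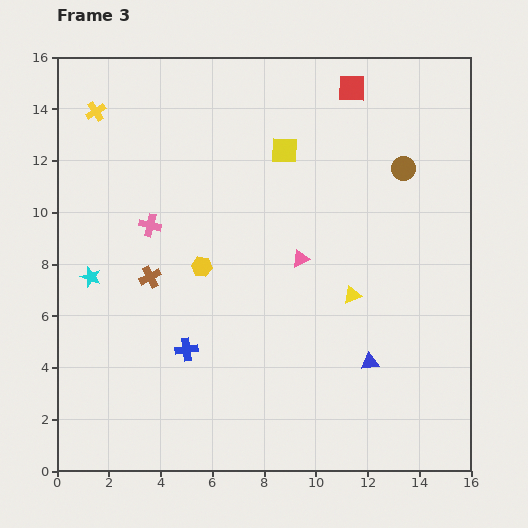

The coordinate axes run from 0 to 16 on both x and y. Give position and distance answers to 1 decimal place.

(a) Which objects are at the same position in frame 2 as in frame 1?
the yellow hexagon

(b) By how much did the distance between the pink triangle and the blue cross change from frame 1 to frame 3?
-3.5

Distance in frame 1: 9.1. Distance in frame 3: 5.6.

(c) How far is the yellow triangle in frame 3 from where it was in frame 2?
5.4

The yellow triangle moved from (7.7, 10.8) to (11.4, 6.8), a distance of √(3.7² + 4.0²) ≈ 5.4.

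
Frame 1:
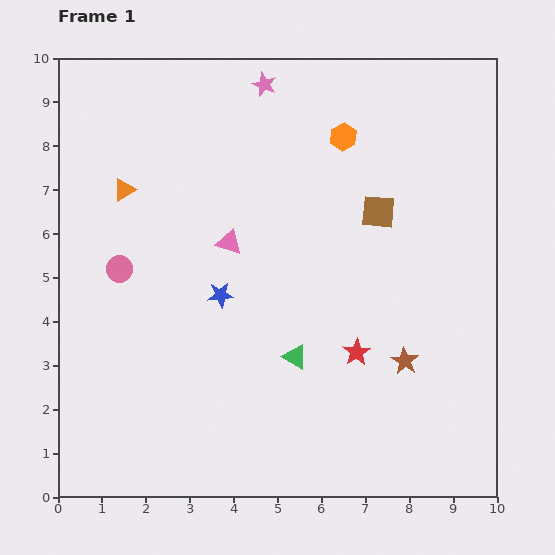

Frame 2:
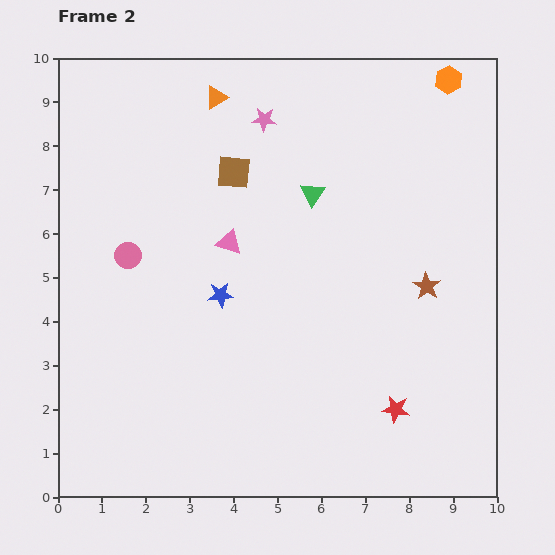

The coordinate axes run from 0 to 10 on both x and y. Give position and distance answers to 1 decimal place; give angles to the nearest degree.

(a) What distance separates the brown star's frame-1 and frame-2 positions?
1.8

The brown star moved from (7.9, 3.1) to (8.4, 4.8), a distance of √(0.5² + 1.7²) ≈ 1.8.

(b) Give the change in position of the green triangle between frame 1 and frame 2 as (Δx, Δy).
(0.4, 3.7)

The green triangle was at (5.4, 3.2) in frame 1 and (5.8, 6.9) in frame 2.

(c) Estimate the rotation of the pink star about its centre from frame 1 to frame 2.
17° counter-clockwise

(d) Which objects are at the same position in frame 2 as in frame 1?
the pink triangle, the blue star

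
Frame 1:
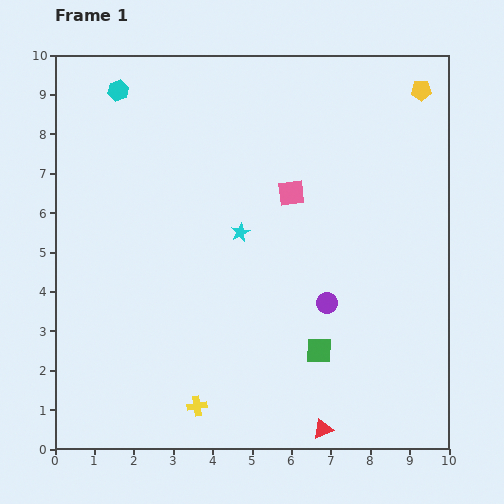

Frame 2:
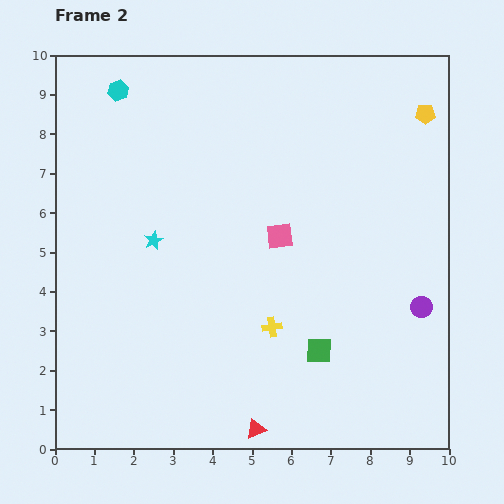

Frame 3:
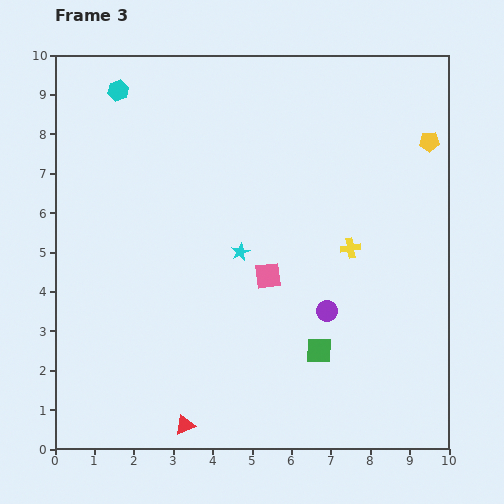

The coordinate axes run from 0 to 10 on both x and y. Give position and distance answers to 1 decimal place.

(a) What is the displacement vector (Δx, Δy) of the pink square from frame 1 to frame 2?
(-0.3, -1.1)

The pink square was at (6.0, 6.5) in frame 1 and (5.7, 5.4) in frame 2.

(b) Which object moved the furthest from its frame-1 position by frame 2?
the yellow cross

(moved 2.8; next 2.4)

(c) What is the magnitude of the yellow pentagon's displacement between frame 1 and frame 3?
1.3

The yellow pentagon moved from (9.3, 9.1) to (9.5, 7.8), a distance of √(0.2² + 1.3²) ≈ 1.3.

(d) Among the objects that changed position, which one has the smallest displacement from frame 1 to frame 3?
the purple circle

(moved 0.2)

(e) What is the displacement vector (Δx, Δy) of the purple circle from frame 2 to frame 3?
(-2.4, -0.1)

The purple circle was at (9.3, 3.6) in frame 2 and (6.9, 3.5) in frame 3.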